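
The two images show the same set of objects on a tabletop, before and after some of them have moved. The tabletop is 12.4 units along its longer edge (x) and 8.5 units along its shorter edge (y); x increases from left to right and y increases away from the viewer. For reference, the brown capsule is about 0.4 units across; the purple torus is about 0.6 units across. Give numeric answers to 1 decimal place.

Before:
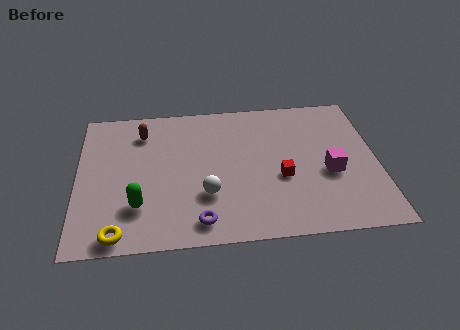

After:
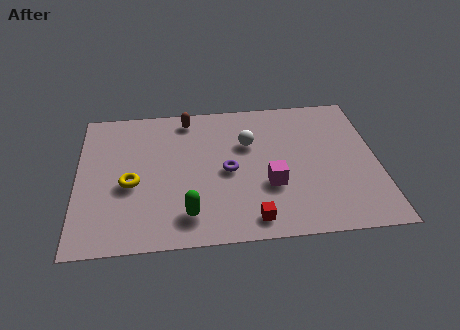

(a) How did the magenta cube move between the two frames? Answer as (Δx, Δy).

(-2.5, -0.5)

From the two frames, the magenta cube sits at roughly (10.4, 3.5) before and (7.9, 3.0) after.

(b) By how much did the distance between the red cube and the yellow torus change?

-1.7

The distance was about 7.2 in the first image and 5.5 in the second, so they moved 1.7 units closer together.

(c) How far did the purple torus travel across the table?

3.0

From (5.0, 1.2) to (6.2, 4.0), the purple torus covered √(1.2² + 2.8²) ≈ 3.0 units.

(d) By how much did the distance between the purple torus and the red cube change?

-1.0

The distance was about 4.0 in the first image and 3.0 in the second, so they moved 1.0 units closer together.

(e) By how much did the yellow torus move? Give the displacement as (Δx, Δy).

(0.5, 2.8)

From the two frames, the yellow torus sits at roughly (1.7, 0.8) before and (2.2, 3.6) after.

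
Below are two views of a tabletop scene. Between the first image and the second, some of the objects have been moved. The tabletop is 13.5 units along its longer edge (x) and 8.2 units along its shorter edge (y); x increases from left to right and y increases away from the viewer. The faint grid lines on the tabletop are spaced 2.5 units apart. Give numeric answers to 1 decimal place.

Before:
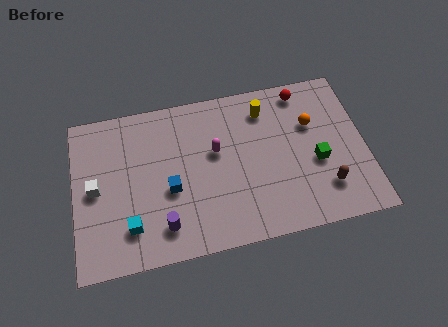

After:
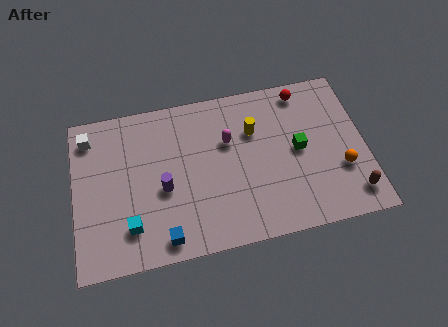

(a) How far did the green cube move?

1.1

The green cube was near (11.2, 3.4) before and (10.4, 4.2) after, so it travelled √(0.8² + 0.8²) ≈ 1.1 units.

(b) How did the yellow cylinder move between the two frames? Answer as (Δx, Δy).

(-0.6, -1.0)

The yellow cylinder started near (9.0, 6.6) and ended near (8.4, 5.6).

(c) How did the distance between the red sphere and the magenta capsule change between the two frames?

-0.7

The distance was about 4.8 in the first image and 4.1 in the second, so they moved 0.7 units closer together.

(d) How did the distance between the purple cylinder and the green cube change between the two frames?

-1.1

The distance was about 7.4 in the first image and 6.3 in the second, so they moved 1.1 units closer together.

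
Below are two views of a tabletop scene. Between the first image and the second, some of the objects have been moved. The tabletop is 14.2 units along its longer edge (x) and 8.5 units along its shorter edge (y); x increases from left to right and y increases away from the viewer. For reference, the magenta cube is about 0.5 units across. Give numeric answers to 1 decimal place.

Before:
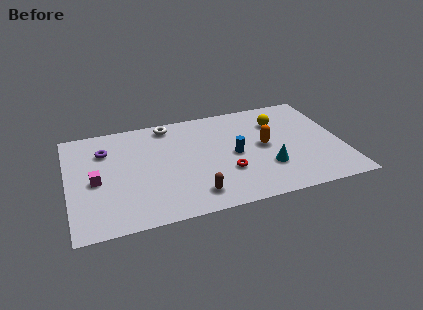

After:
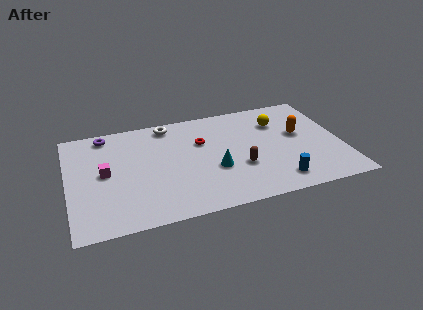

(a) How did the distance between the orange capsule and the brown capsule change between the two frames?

-1.1

The distance was about 4.9 in the first image and 3.8 in the second, so they moved 1.1 units closer together.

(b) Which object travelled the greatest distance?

the blue cylinder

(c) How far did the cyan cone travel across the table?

2.8

From (10.2, 2.6) to (7.5, 3.2), the cyan cone covered √(2.7² + 0.6²) ≈ 2.8 units.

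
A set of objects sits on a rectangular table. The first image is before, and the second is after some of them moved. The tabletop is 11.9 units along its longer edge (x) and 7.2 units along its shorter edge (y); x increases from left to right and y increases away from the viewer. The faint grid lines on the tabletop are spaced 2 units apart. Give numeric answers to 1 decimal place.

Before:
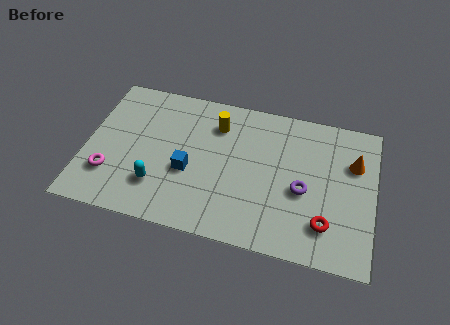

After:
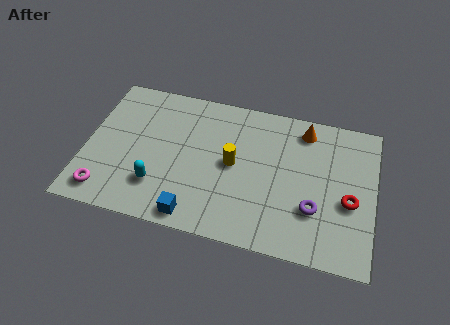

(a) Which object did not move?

the cyan capsule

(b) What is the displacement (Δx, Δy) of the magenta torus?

(-0.1, -0.9)

From the two frames, the magenta torus sits at roughly (1.1, 2.0) before and (1.0, 1.1) after.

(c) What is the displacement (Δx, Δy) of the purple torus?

(0.5, -0.8)

From the two frames, the purple torus sits at roughly (9.0, 3.1) before and (9.5, 2.3) after.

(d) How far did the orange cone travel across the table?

2.4

The orange cone moved from about (11.0, 4.9) to (8.9, 6.1), a distance of √(2.1² + 1.2²) ≈ 2.4.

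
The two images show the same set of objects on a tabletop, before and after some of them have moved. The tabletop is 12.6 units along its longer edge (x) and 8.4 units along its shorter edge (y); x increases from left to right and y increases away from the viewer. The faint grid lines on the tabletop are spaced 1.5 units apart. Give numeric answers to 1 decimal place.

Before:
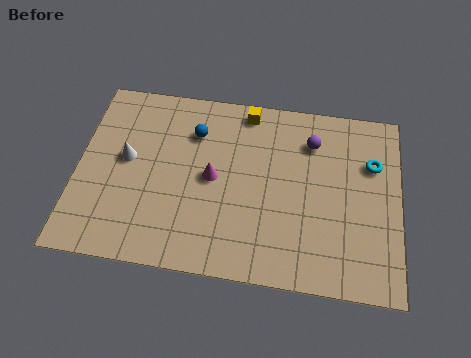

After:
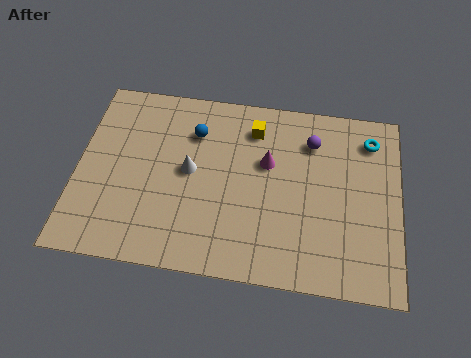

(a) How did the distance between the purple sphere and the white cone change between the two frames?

-2.3

The distance was about 7.4 in the first image and 5.1 in the second, so they moved 2.3 units closer together.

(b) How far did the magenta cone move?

2.3

From (5.3, 4.2) to (7.4, 5.2), the magenta cone covered √(2.1² + 1.0²) ≈ 2.3 units.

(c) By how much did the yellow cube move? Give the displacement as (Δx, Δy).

(0.3, -0.8)

From the two frames, the yellow cube sits at roughly (6.5, 7.5) before and (6.8, 6.7) after.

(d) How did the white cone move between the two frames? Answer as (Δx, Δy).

(2.5, -0.2)

The white cone was at about (1.9, 4.6) and moved to about (4.4, 4.4).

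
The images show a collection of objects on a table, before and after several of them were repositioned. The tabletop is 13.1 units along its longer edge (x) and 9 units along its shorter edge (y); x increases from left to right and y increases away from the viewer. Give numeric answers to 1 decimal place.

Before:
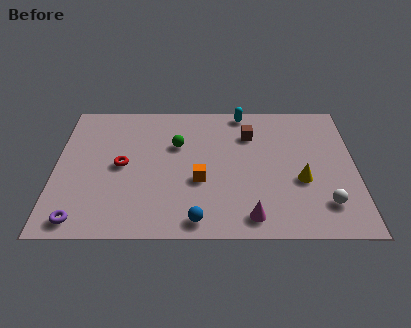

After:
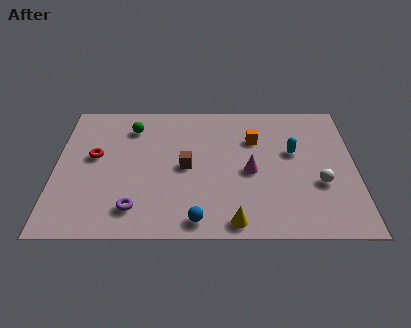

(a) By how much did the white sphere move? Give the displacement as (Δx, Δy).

(-0.2, 1.3)

The white sphere started near (11.7, 2.0) and ended near (11.5, 3.3).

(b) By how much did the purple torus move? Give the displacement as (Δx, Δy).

(2.3, 0.7)

From the two frames, the purple torus sits at roughly (1.2, 1.0) before and (3.5, 1.7) after.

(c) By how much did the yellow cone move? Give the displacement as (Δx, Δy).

(-2.9, -2.6)

The yellow cone was at about (10.7, 3.5) and moved to about (7.8, 0.9).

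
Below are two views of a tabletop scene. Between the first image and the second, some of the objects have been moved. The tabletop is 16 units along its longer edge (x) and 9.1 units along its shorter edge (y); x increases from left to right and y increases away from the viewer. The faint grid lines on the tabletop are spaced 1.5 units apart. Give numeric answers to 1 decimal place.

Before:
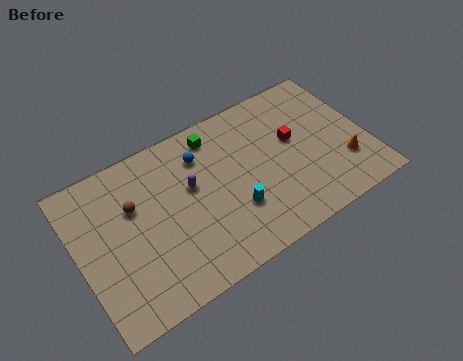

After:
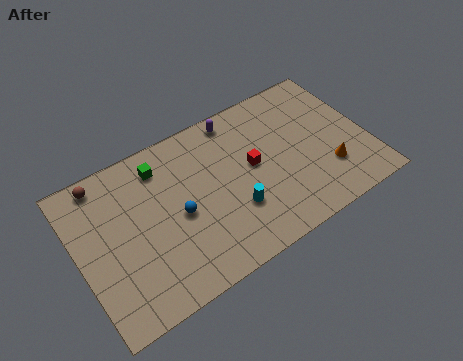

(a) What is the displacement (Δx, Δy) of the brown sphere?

(-1.4, 2.2)

From the two frames, the brown sphere sits at roughly (3.2, 5.9) before and (1.8, 8.1) after.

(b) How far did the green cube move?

3.1

The green cube moved from about (8.0, 7.7) to (4.9, 7.4), a distance of √(3.1² + 0.3²) ≈ 3.1.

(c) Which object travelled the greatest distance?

the purple capsule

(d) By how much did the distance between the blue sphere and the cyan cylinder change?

-1.0

Before: roughly 4.2 units apart; after: 3.2. That's 1.0 units closer together.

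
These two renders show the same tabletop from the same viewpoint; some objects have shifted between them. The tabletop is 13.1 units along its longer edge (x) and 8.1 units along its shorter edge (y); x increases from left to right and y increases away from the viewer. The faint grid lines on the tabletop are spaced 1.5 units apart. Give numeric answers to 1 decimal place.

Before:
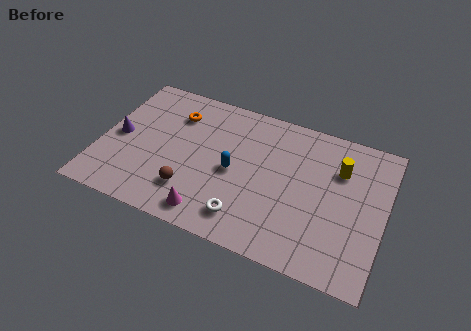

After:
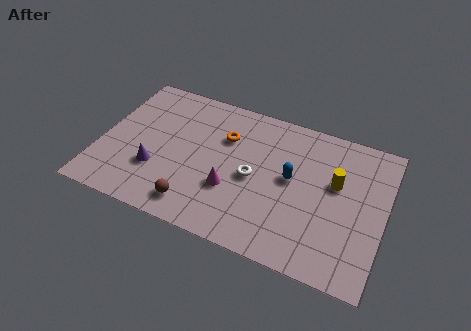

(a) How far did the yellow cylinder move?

0.8

The yellow cylinder moved from about (10.9, 5.7) to (10.8, 4.9), a distance of √(0.1² + 0.8²) ≈ 0.8.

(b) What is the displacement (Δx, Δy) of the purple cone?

(1.9, -1.3)

The purple cone started near (0.8, 3.9) and ended near (2.7, 2.6).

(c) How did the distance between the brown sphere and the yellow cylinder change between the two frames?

-0.4

They were about 7.5 units apart before and 7.1 after — 0.4 units closer together.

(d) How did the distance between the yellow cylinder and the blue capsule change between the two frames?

-3.0

They were about 5.1 units apart before and 2.1 after — 3.0 units closer together.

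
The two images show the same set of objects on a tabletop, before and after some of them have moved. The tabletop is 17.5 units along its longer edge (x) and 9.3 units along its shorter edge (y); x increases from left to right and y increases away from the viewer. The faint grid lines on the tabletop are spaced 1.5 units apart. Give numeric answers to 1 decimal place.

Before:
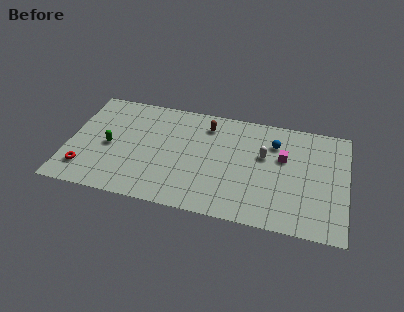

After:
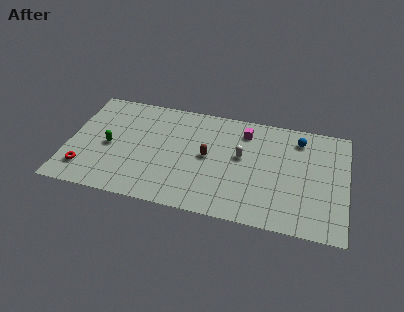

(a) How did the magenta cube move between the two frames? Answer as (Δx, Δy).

(-2.5, 1.7)

From the two frames, the magenta cube sits at roughly (13.5, 5.8) before and (11.0, 7.5) after.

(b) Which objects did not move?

the red torus and the green capsule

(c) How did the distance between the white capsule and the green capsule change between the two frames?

-1.4

They were about 9.8 units apart before and 8.4 after — 1.4 units closer together.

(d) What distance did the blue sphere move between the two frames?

1.7

The blue sphere moved from about (12.9, 6.9) to (14.4, 7.6), a distance of √(1.5² + 0.7²) ≈ 1.7.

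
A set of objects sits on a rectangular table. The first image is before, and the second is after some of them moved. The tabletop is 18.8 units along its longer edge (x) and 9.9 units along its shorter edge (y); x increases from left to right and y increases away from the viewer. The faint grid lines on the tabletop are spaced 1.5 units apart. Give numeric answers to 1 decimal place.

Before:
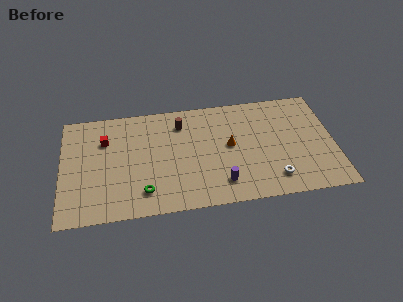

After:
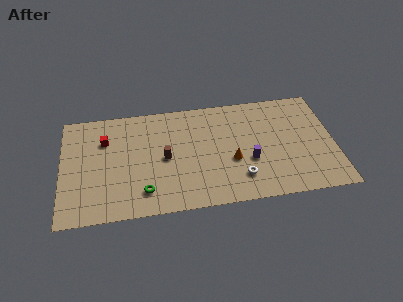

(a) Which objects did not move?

the green torus and the red cube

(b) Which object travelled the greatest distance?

the brown cylinder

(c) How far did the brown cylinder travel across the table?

3.2

The brown cylinder was near (8.3, 7.8) before and (7.1, 4.8) after, so it travelled √(1.2² + 3.0²) ≈ 3.2 units.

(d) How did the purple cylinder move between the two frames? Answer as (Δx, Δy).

(2.0, 1.7)

The purple cylinder started near (10.9, 2.0) and ended near (12.9, 3.7).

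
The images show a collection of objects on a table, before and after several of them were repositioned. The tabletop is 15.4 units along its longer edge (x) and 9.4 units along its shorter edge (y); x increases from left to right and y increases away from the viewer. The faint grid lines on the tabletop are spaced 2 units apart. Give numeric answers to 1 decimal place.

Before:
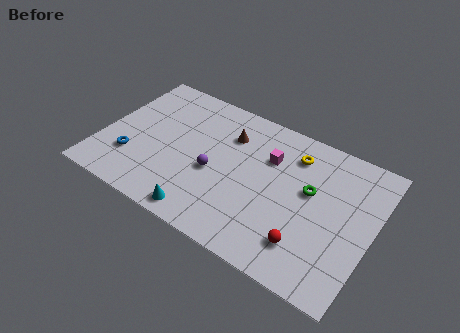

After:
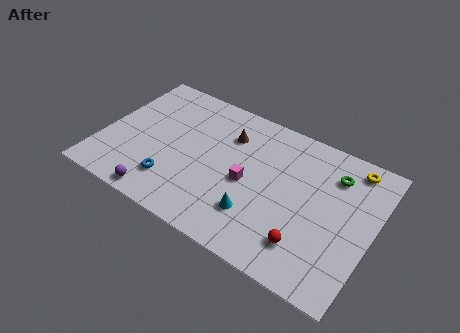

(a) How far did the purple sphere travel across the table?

4.0

From (6.5, 4.0) to (3.9, 0.9), the purple sphere covered √(2.6² + 3.1²) ≈ 4.0 units.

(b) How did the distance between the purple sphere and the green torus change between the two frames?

+5.5

Before: roughly 5.5 units apart; after: 11.0. That's 5.5 units further apart.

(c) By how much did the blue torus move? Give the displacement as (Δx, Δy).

(2.5, -0.5)

The blue torus was at about (1.9, 2.7) and moved to about (4.4, 2.2).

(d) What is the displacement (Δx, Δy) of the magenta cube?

(-0.9, -2.2)

The magenta cube started near (9.3, 6.5) and ended near (8.4, 4.3).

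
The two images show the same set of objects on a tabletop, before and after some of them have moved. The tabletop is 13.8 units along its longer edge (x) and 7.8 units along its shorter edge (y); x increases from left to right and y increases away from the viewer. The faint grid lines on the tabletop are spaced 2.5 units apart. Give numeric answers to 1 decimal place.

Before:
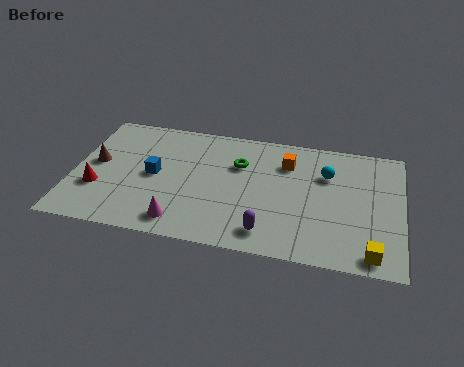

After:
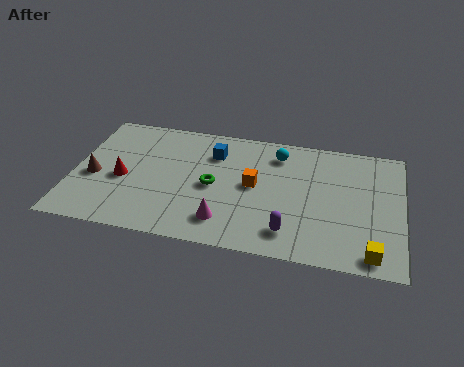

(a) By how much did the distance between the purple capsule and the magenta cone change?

-0.9

Before: roughly 3.6 units apart; after: 2.7. That's 0.9 units closer together.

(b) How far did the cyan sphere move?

2.3

From (10.6, 5.4) to (8.5, 6.3), the cyan sphere covered √(2.1² + 0.9²) ≈ 2.3 units.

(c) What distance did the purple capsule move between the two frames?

0.9

The purple capsule moved from about (8.3, 1.3) to (9.2, 1.5), a distance of √(0.9² + 0.2²) ≈ 0.9.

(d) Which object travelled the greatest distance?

the blue cube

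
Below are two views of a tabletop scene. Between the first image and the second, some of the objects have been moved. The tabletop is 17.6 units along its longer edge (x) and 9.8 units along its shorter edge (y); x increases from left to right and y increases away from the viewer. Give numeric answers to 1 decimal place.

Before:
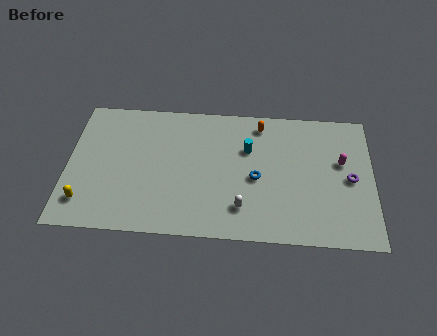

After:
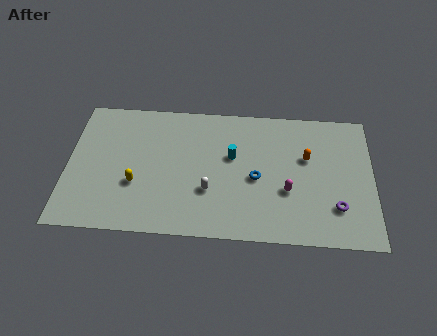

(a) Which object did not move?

the blue torus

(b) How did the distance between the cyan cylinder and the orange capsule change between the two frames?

+2.3

Before: roughly 2.0 units apart; after: 4.3. That's 2.3 units further apart.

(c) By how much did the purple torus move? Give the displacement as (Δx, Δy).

(-0.8, -2.1)

The purple torus started near (16.3, 4.7) and ended near (15.5, 2.6).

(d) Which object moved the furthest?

the magenta capsule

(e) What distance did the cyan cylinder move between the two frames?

1.1

The cyan cylinder moved from about (10.4, 6.5) to (9.5, 5.9), a distance of √(0.9² + 0.6²) ≈ 1.1.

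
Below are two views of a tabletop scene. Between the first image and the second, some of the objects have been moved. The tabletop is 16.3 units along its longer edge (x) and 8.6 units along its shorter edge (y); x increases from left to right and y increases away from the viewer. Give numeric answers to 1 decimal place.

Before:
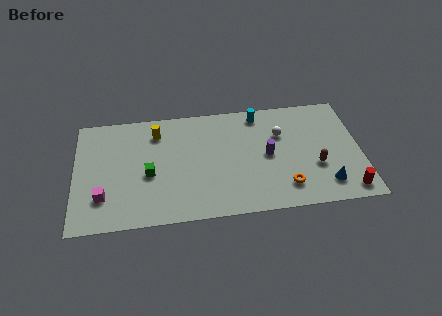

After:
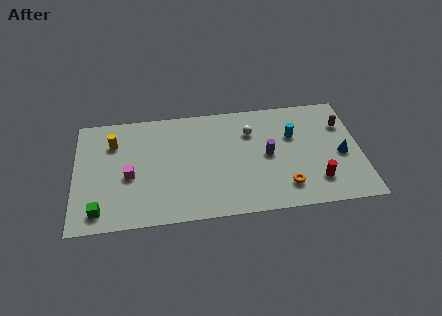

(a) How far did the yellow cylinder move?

2.5

The yellow cylinder was near (4.7, 6.8) before and (2.2, 6.3) after, so it travelled √(2.5² + 0.5²) ≈ 2.5 units.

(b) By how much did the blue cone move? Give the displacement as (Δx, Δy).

(1.0, 2.1)

The blue cone was at about (14.2, 1.7) and moved to about (15.2, 3.8).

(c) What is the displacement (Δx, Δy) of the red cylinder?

(-1.7, 0.9)

From the two frames, the red cylinder sits at roughly (15.4, 1.1) before and (13.7, 2.0) after.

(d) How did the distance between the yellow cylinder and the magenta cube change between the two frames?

-2.7

They were about 5.5 units apart before and 2.8 after — 2.7 units closer together.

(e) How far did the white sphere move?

1.7

The white sphere was near (11.8, 5.8) before and (10.1, 6.2) after, so it travelled √(1.7² + 0.4²) ≈ 1.7 units.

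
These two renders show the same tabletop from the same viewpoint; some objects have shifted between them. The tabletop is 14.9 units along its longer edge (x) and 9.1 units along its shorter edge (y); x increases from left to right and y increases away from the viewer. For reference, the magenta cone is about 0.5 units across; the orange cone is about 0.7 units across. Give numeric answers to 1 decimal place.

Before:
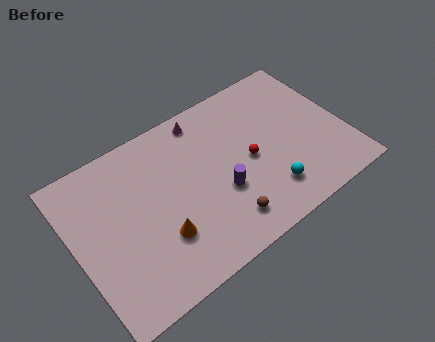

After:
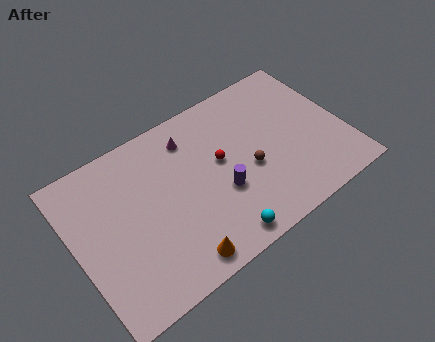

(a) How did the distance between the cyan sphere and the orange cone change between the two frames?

-3.7

The distance was about 6.0 in the first image and 2.3 in the second, so they moved 3.7 units closer together.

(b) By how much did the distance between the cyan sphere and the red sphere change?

+1.8

Before: roughly 2.4 units apart; after: 4.2. That's 1.8 units further apart.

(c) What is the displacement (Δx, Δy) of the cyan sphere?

(-3.0, -1.0)

The cyan sphere started near (10.2, 2.0) and ended near (7.2, 1.0).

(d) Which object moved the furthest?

the cyan sphere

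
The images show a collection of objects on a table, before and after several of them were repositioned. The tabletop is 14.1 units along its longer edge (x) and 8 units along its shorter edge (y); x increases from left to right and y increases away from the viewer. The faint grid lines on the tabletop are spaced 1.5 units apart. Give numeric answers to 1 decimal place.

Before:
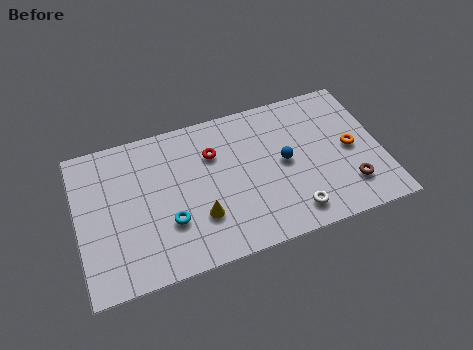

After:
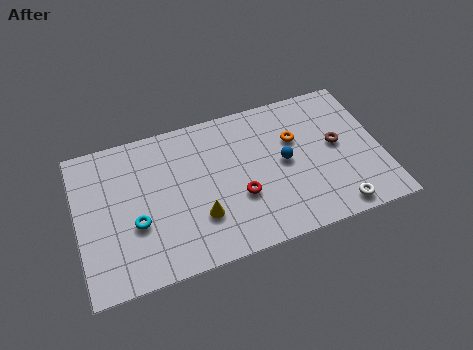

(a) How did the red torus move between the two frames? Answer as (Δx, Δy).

(1.0, -2.7)

The red torus was at about (6.4, 5.6) and moved to about (7.4, 2.9).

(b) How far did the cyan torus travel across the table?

1.6

The cyan torus was near (4.1, 2.6) before and (2.6, 3.0) after, so it travelled √(1.5² + 0.4²) ≈ 1.6 units.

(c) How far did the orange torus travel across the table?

2.8

The orange torus was near (12.7, 3.9) before and (10.2, 5.2) after, so it travelled √(2.5² + 1.3²) ≈ 2.8 units.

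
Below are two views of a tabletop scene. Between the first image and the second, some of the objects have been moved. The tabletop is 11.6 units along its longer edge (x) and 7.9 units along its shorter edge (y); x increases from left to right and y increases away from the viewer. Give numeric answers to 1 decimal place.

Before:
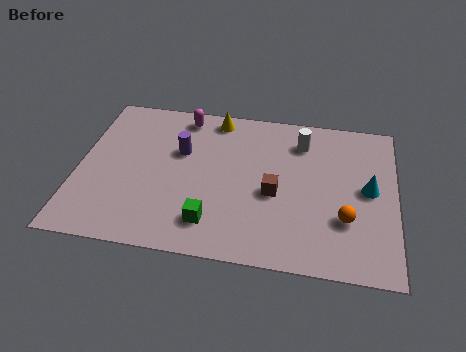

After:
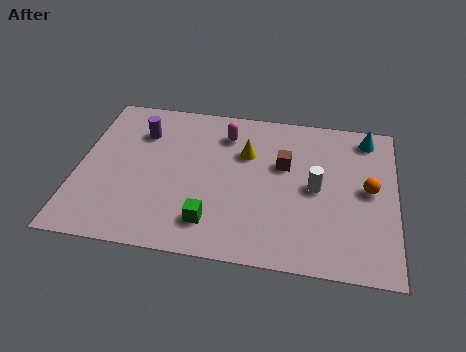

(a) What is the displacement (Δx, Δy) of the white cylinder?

(0.6, -2.3)

The white cylinder was at about (8.1, 6.2) and moved to about (8.7, 3.9).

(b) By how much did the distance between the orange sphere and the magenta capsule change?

-1.8

They were about 7.5 units apart before and 5.7 after — 1.8 units closer together.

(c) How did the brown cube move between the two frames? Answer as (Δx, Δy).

(0.3, 1.5)

The brown cube started near (7.2, 3.4) and ended near (7.5, 4.9).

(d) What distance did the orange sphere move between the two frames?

1.8

The orange sphere was near (9.8, 2.5) before and (10.6, 4.1) after, so it travelled √(0.8² + 1.6²) ≈ 1.8 units.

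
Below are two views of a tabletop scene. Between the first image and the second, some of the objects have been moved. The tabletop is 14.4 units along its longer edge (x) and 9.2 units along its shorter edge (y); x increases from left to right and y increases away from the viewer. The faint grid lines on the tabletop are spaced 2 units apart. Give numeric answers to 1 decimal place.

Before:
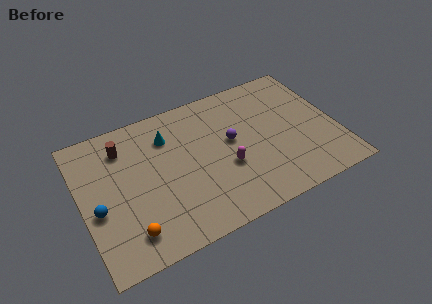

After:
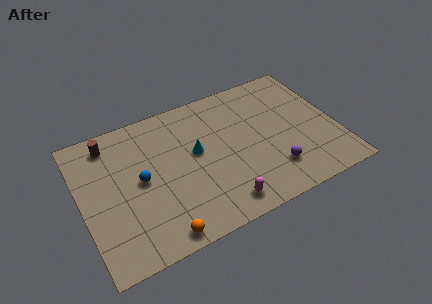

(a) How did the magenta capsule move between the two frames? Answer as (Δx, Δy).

(-0.6, -2.2)

From the two frames, the magenta capsule sits at roughly (8.0, 3.5) before and (7.4, 1.3) after.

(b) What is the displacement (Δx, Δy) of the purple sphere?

(2.0, -2.9)

The purple sphere was at about (8.5, 5.1) and moved to about (10.5, 2.2).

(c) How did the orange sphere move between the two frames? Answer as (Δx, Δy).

(1.6, -0.8)

The orange sphere was at about (2.3, 1.7) and moved to about (3.9, 0.9).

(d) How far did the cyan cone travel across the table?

2.2

From (5.1, 6.9) to (6.5, 5.2), the cyan cone covered √(1.4² + 1.7²) ≈ 2.2 units.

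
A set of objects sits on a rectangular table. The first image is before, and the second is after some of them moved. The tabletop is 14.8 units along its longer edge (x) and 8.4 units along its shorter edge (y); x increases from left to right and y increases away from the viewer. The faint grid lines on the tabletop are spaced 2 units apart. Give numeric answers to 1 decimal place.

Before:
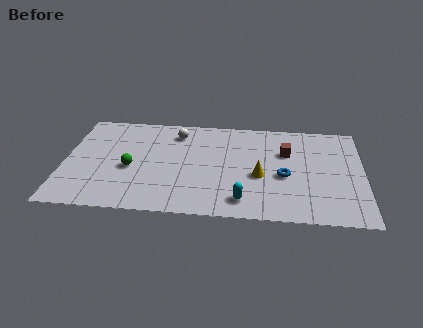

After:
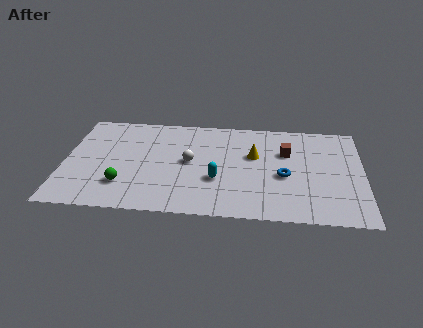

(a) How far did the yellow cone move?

1.7

The yellow cone was near (9.7, 3.5) before and (9.4, 5.2) after, so it travelled √(0.3² + 1.7²) ≈ 1.7 units.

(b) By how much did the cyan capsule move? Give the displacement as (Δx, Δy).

(-1.3, 1.6)

The cyan capsule was at about (8.9, 1.4) and moved to about (7.6, 3.0).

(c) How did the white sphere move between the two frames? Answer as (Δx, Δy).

(0.7, -2.4)

The white sphere started near (5.5, 6.8) and ended near (6.2, 4.4).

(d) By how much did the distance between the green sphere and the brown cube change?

+0.7

Before: roughly 8.0 units apart; after: 8.7. That's 0.7 units further apart.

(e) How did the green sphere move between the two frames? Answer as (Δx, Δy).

(-0.3, -1.4)

From the two frames, the green sphere sits at roughly (3.3, 3.6) before and (3.0, 2.2) after.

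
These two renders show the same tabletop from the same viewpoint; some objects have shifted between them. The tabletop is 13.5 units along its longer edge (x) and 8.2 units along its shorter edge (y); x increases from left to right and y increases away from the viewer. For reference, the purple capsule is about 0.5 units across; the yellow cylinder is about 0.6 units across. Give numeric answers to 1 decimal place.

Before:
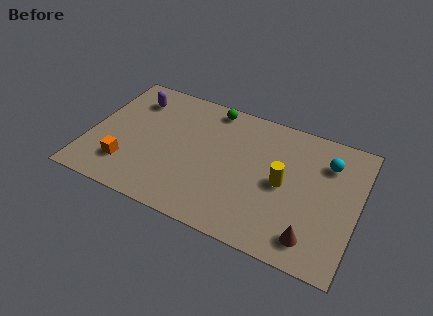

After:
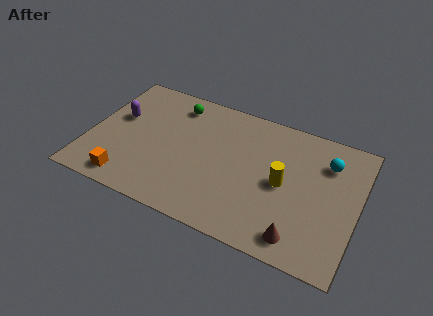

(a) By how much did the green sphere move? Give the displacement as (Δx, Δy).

(-1.8, -0.5)

The green sphere was at about (5.8, 7.3) and moved to about (4.0, 6.8).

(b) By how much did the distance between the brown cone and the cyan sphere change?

+0.3

They were about 4.7 units apart before and 5.0 after — 0.3 units further apart.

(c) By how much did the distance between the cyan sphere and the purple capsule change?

+0.7

They were about 9.9 units apart before and 10.6 after — 0.7 units further apart.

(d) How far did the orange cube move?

0.9

The orange cube was near (2.1, 2.0) before and (2.3, 1.1) after, so it travelled √(0.2² + 0.9²) ≈ 0.9 units.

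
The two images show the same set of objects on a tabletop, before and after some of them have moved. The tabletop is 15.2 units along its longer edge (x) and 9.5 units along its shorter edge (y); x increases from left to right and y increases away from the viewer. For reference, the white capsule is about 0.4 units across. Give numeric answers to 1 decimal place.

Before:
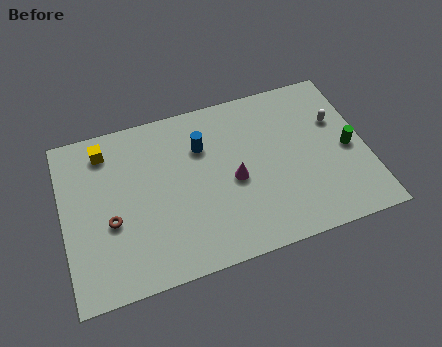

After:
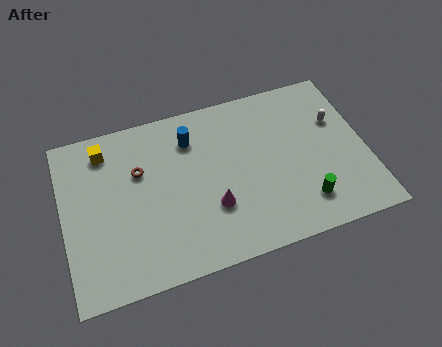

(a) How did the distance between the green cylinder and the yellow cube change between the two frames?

-1.3

The distance was about 12.5 in the first image and 11.2 in the second, so they moved 1.3 units closer together.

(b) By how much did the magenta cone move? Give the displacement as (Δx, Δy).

(-1.2, -1.2)

From the two frames, the magenta cone sits at roughly (8.5, 4.3) before and (7.3, 3.1) after.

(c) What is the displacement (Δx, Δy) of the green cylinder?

(-2.5, -2.4)

The green cylinder started near (14.3, 4.4) and ended near (11.8, 2.0).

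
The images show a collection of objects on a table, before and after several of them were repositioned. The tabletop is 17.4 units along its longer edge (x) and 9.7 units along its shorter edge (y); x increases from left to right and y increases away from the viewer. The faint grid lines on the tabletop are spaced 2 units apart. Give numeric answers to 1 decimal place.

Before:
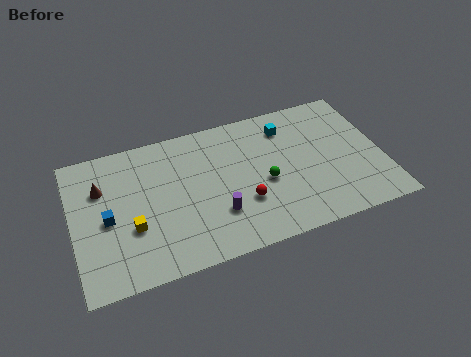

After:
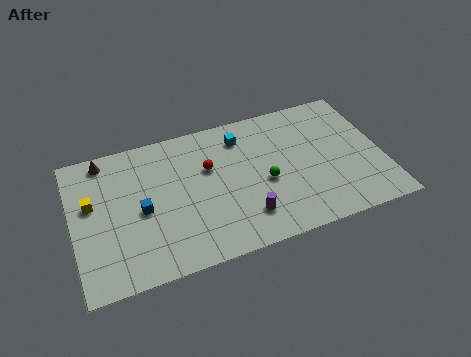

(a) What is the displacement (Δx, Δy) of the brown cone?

(0.3, 1.9)

The brown cone started near (1.7, 6.7) and ended near (2.0, 8.6).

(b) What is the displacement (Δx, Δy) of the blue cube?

(1.9, 0.0)

The blue cube started near (1.9, 4.5) and ended near (3.8, 4.5).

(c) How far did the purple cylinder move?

1.7

The purple cylinder was near (7.9, 2.9) before and (9.4, 2.2) after, so it travelled √(1.5² + 0.7²) ≈ 1.7 units.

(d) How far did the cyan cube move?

2.6

The cyan cube was near (12.3, 7.7) before and (9.7, 7.8) after, so it travelled √(2.6² + 0.1²) ≈ 2.6 units.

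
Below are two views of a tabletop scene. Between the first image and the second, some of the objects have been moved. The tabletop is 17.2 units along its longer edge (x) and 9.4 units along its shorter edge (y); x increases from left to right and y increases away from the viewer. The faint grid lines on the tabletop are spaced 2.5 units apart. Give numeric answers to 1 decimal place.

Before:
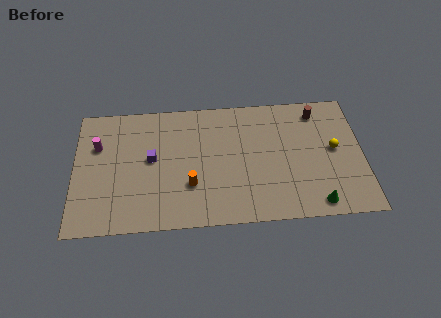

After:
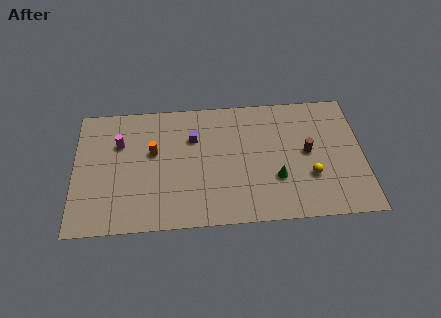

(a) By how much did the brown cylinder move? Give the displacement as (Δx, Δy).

(-0.7, -3.0)

The brown cylinder started near (14.6, 7.9) and ended near (13.9, 4.9).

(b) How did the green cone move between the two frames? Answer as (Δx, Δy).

(-2.3, 2.0)

The green cone was at about (14.3, 1.1) and moved to about (12.0, 3.1).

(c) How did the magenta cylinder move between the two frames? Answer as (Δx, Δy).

(1.3, 0.1)

From the two frames, the magenta cylinder sits at roughly (1.4, 6.3) before and (2.7, 6.4) after.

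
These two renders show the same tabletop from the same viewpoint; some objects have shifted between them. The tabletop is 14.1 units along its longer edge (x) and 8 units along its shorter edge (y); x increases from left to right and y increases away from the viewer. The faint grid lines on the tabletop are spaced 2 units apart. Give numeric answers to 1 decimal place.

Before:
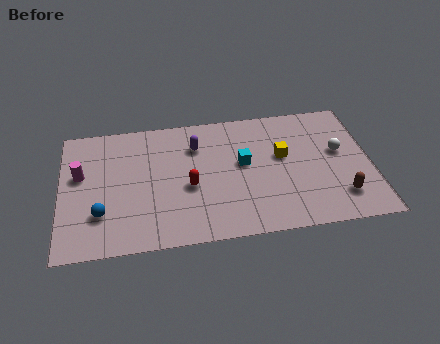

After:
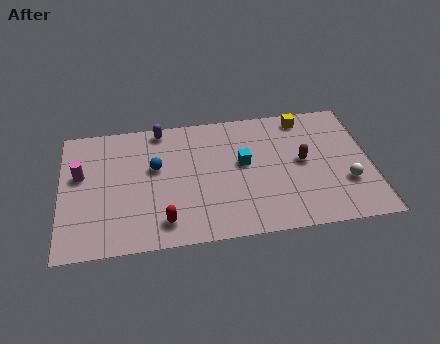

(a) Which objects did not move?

the cyan cube and the magenta cylinder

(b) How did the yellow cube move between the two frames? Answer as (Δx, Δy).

(1.1, 2.3)

The yellow cube was at about (10.1, 4.7) and moved to about (11.2, 7.0).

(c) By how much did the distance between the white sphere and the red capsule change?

+1.4

The distance was about 7.0 in the first image and 8.4 in the second, so they moved 1.4 units further apart.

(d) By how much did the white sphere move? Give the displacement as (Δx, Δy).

(0.2, -2.0)

The white sphere started near (12.7, 4.6) and ended near (12.9, 2.6).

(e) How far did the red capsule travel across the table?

2.3

The red capsule was near (5.8, 3.4) before and (4.6, 1.4) after, so it travelled √(1.2² + 2.0²) ≈ 2.3 units.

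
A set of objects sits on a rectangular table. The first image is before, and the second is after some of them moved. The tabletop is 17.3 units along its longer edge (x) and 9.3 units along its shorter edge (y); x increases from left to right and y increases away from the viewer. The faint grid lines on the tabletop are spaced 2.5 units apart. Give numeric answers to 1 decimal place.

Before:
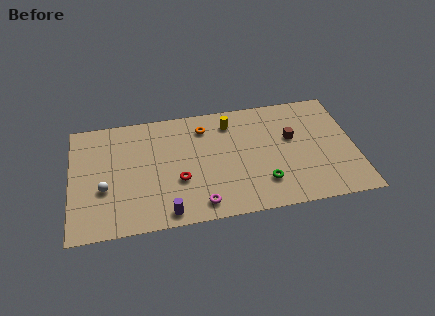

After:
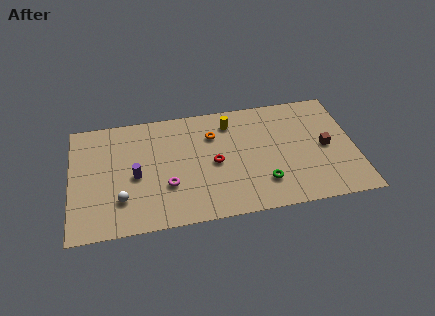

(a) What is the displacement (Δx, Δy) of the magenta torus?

(-1.9, 1.8)

The magenta torus started near (7.7, 1.3) and ended near (5.8, 3.1).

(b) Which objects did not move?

the green torus and the yellow cylinder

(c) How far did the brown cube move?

2.3

From (13.5, 5.6) to (15.5, 4.5), the brown cube covered √(2.0² + 1.1²) ≈ 2.3 units.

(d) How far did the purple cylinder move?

3.7

The purple cylinder moved from about (5.7, 1.0) to (3.9, 4.2), a distance of √(1.8² + 3.2²) ≈ 3.7.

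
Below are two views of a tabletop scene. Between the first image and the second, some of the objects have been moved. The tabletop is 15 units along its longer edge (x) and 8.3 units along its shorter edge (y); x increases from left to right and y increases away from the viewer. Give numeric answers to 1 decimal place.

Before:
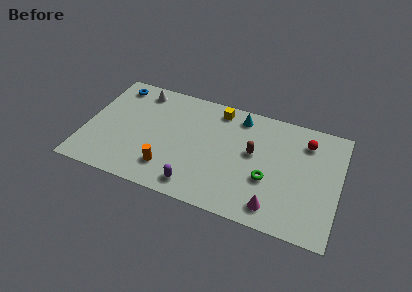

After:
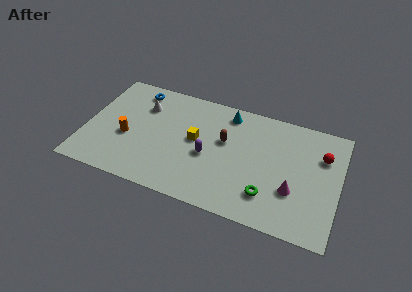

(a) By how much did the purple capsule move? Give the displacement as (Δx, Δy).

(0.5, 2.4)

The purple capsule was at about (6.8, 1.2) and moved to about (7.3, 3.6).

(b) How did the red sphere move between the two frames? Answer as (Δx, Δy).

(1.0, -0.7)

The red sphere started near (12.9, 6.5) and ended near (13.9, 5.8).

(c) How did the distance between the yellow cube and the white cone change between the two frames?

-1.1

Before: roughly 4.7 units apart; after: 3.6. That's 1.1 units closer together.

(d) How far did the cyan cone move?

0.7

The cyan cone moved from about (8.9, 7.1) to (8.2, 7.1), a distance of √(0.7² + 0.0²) ≈ 0.7.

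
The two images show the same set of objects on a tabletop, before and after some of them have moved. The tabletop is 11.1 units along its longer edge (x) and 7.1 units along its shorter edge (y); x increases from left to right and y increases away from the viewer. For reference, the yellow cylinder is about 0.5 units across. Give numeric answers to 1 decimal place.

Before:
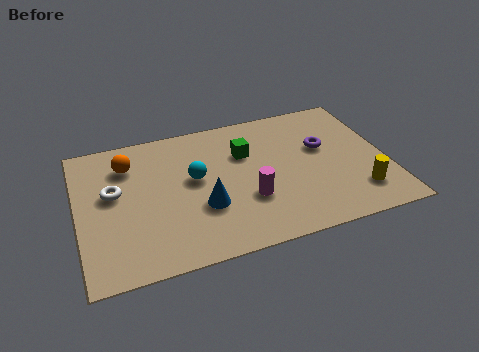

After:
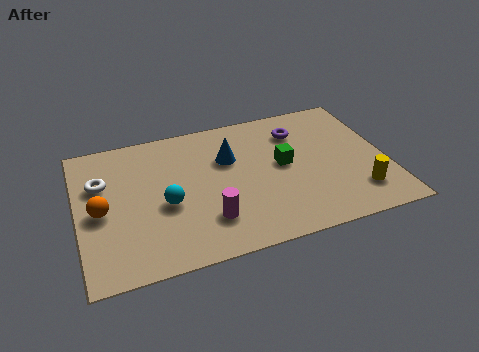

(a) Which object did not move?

the yellow cylinder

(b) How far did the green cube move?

1.6

The green cube moved from about (6.1, 4.8) to (7.4, 3.8), a distance of √(1.3² + 1.0²) ≈ 1.6.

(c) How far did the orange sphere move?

2.4

The orange sphere was near (1.9, 5.4) before and (0.8, 3.3) after, so it travelled √(1.1² + 2.1²) ≈ 2.4 units.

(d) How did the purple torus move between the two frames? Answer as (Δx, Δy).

(-0.8, 1.1)

The purple torus was at about (8.9, 4.3) and moved to about (8.1, 5.4).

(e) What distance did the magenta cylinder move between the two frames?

1.6

From (6.0, 2.4) to (4.5, 1.8), the magenta cylinder covered √(1.5² + 0.6²) ≈ 1.6 units.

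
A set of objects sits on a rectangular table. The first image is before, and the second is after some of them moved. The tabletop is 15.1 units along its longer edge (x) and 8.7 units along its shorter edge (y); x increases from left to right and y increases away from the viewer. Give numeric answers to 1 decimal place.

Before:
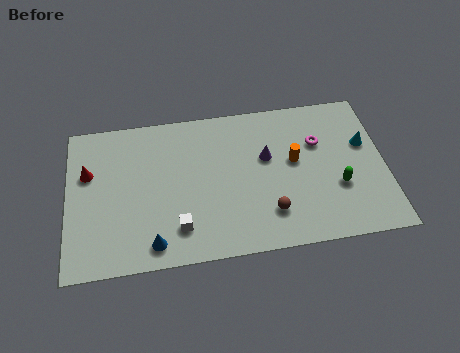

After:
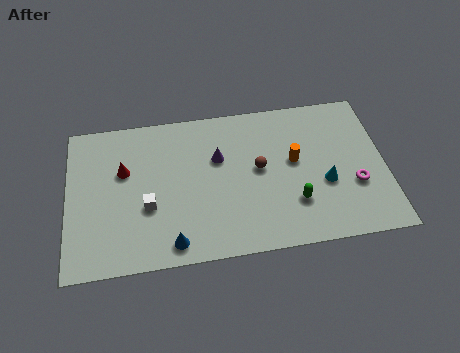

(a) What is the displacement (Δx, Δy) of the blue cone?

(0.9, -0.1)

From the two frames, the blue cone sits at roughly (4.0, 1.2) before and (4.9, 1.1) after.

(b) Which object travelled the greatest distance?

the magenta torus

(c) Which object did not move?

the orange cylinder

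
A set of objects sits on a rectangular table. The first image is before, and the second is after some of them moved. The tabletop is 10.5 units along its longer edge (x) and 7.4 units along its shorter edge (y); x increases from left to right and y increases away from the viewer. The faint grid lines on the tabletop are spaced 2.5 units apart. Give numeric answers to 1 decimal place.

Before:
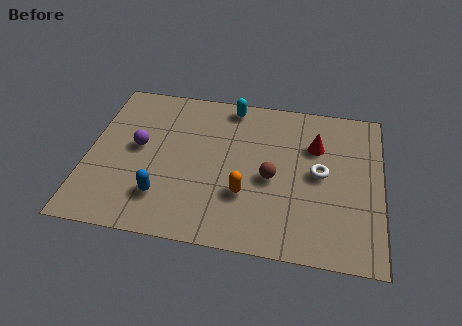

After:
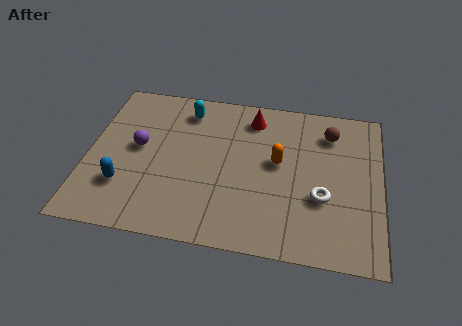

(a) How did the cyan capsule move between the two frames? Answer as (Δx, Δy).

(-1.6, -0.5)

From the two frames, the cyan capsule sits at roughly (5.0, 6.6) before and (3.4, 6.1) after.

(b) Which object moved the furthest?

the brown sphere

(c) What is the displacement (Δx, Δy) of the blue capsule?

(-1.4, 0.3)

The blue capsule started near (2.8, 1.8) and ended near (1.4, 2.1).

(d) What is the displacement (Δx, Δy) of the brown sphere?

(2.0, 2.5)

The brown sphere started near (6.6, 3.3) and ended near (8.6, 5.8).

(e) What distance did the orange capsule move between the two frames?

2.0

From (5.7, 2.4) to (6.8, 4.1), the orange capsule covered √(1.1² + 1.7²) ≈ 2.0 units.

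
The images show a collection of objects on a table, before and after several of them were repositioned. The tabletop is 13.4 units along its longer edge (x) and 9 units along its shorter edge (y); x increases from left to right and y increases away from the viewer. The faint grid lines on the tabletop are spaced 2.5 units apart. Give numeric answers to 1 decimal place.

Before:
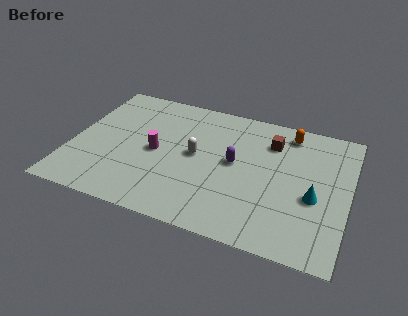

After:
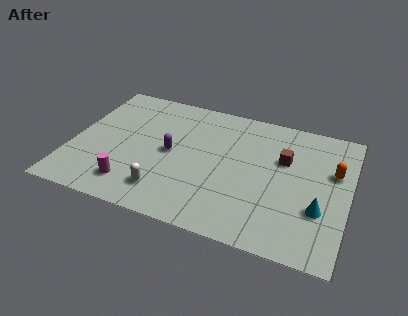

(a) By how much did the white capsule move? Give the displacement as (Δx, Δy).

(-1.2, -2.9)

The white capsule was at about (6.0, 4.7) and moved to about (4.8, 1.8).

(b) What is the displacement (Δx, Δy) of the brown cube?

(0.7, -1.0)

The brown cube was at about (9.5, 6.8) and moved to about (10.2, 5.8).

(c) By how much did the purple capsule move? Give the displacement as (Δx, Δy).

(-3.1, -0.3)

The purple capsule started near (7.9, 4.8) and ended near (4.8, 4.5).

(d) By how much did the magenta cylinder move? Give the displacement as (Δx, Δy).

(-0.9, -2.6)

The magenta cylinder started near (4.1, 4.3) and ended near (3.2, 1.7).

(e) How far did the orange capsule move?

3.0

From (10.3, 7.7) to (12.6, 5.7), the orange capsule covered √(2.3² + 2.0²) ≈ 3.0 units.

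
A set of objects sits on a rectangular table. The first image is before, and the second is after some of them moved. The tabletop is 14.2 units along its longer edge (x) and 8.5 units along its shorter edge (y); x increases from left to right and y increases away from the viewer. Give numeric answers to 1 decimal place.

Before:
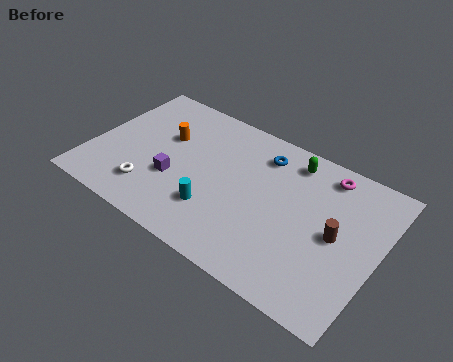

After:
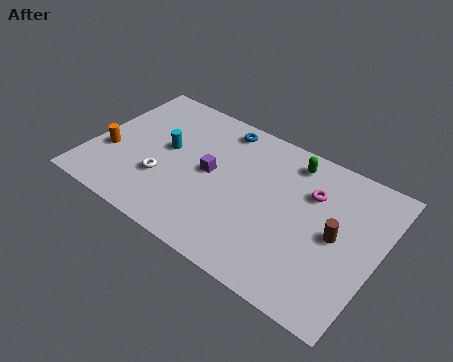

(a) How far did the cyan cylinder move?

3.7

The cyan cylinder was near (6.5, 2.4) before and (3.6, 4.7) after, so it travelled √(2.9² + 2.3²) ≈ 3.7 units.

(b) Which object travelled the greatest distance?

the cyan cylinder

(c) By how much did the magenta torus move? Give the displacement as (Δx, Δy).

(-0.5, -1.4)

The magenta torus was at about (11.2, 7.3) and moved to about (10.7, 5.9).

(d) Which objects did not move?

the brown cylinder and the green capsule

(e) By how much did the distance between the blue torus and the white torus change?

-1.8

The distance was about 6.9 in the first image and 5.1 in the second, so they moved 1.8 units closer together.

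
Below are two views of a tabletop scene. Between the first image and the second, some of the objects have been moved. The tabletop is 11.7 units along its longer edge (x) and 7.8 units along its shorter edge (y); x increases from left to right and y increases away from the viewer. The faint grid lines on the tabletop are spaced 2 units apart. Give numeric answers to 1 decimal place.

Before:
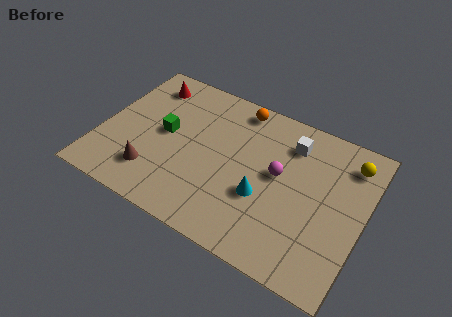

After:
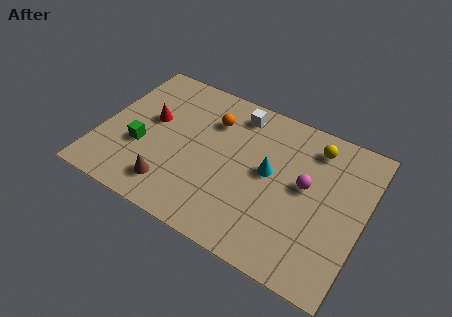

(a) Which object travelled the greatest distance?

the white cube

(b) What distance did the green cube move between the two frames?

1.5

The green cube moved from about (2.8, 4.1) to (1.9, 2.9), a distance of √(0.9² + 1.2²) ≈ 1.5.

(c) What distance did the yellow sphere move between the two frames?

1.6

The yellow sphere moved from about (10.8, 6.3) to (9.2, 6.4), a distance of √(1.6² + 0.1²) ≈ 1.6.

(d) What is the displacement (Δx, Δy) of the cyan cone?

(0.1, 1.3)

The cyan cone started near (7.4, 2.9) and ended near (7.5, 4.2).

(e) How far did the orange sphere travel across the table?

1.6

From (5.7, 6.9) to (4.7, 5.7), the orange sphere covered √(1.0² + 1.2²) ≈ 1.6 units.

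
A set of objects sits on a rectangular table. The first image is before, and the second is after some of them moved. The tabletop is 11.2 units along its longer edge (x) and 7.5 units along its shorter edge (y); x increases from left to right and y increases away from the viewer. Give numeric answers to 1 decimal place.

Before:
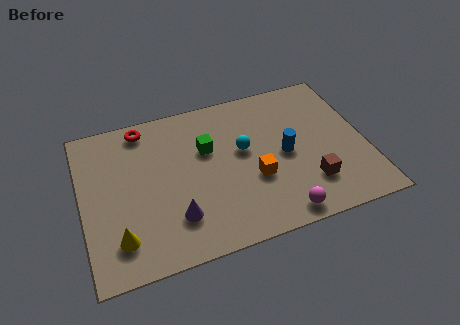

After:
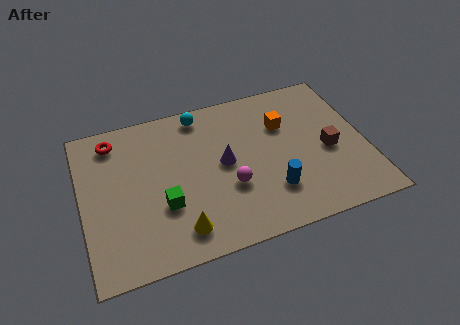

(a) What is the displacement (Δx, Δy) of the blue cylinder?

(-0.7, -1.6)

The blue cylinder started near (8.0, 3.6) and ended near (7.3, 2.0).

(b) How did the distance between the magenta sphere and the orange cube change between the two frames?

+1.2

Before: roughly 2.2 units apart; after: 3.4. That's 1.2 units further apart.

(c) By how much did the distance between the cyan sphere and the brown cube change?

+2.4

Before: roughly 3.4 units apart; after: 5.8. That's 2.4 units further apart.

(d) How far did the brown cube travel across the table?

1.7

The brown cube was near (8.8, 1.9) before and (9.7, 3.3) after, so it travelled √(0.9² + 1.4²) ≈ 1.7 units.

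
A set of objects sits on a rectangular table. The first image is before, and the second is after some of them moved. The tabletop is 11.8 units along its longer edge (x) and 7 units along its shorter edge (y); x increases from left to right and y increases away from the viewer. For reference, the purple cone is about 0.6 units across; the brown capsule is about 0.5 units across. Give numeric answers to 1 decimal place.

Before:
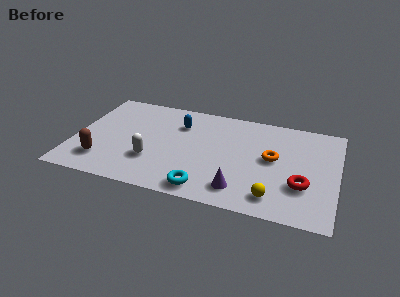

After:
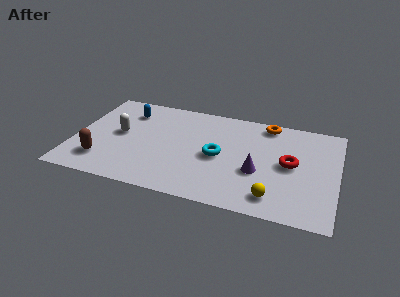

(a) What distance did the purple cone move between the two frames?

1.6

From (7.6, 1.3) to (8.3, 2.7), the purple cone covered √(0.7² + 1.4²) ≈ 1.6 units.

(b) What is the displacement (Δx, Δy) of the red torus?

(-0.6, 1.3)

The red torus started near (10.3, 2.3) and ended near (9.7, 3.6).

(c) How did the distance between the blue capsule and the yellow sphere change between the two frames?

+2.1

The distance was about 6.0 in the first image and 8.1 in the second, so they moved 2.1 units further apart.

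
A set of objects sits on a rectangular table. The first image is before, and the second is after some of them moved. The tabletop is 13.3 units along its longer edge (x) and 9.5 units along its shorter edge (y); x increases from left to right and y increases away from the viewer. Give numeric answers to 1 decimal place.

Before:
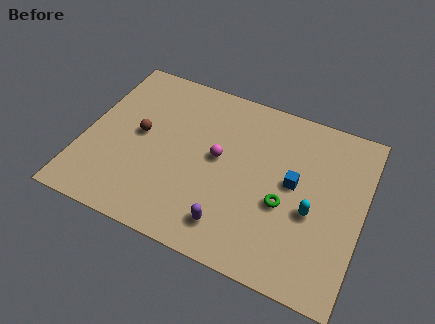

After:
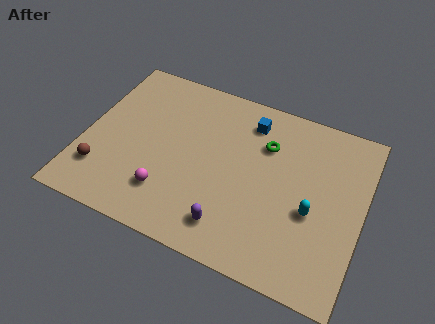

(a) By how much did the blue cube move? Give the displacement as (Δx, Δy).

(-2.4, 2.6)

The blue cube started near (10.0, 5.1) and ended near (7.6, 7.7).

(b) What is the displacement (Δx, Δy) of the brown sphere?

(-1.5, -2.7)

The brown sphere started near (2.6, 5.0) and ended near (1.1, 2.3).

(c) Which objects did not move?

the cyan capsule and the purple capsule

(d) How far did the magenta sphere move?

3.5

The magenta sphere moved from about (6.4, 5.1) to (4.3, 2.3), a distance of √(2.1² + 2.8²) ≈ 3.5.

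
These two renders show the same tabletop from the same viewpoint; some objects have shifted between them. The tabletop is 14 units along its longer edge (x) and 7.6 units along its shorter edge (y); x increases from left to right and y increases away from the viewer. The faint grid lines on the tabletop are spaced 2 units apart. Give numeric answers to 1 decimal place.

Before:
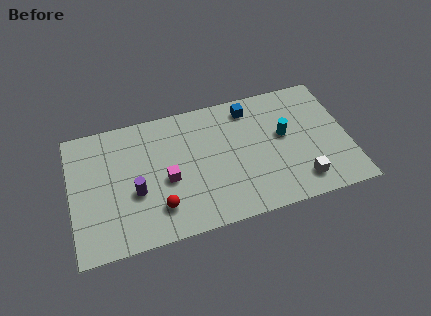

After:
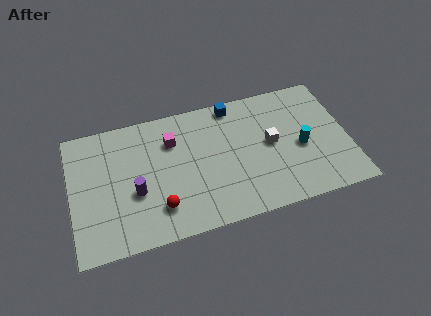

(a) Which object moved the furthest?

the white cube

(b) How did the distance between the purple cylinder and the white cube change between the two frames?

-1.4

They were about 8.4 units apart before and 7.0 after — 1.4 units closer together.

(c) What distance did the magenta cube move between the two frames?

2.2

The magenta cube was near (4.8, 3.3) before and (5.2, 5.5) after, so it travelled √(0.4² + 2.2²) ≈ 2.2 units.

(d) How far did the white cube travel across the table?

2.9

The white cube moved from about (11.4, 1.4) to (10.1, 4.0), a distance of √(1.3² + 2.6²) ≈ 2.9.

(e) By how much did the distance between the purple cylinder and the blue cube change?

-0.5

They were about 6.9 units apart before and 6.4 after — 0.5 units closer together.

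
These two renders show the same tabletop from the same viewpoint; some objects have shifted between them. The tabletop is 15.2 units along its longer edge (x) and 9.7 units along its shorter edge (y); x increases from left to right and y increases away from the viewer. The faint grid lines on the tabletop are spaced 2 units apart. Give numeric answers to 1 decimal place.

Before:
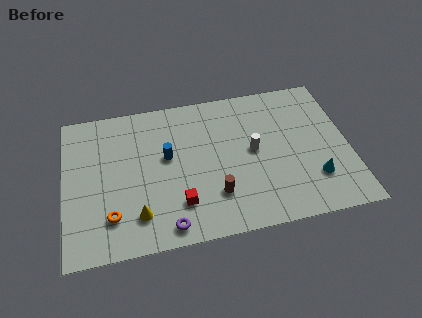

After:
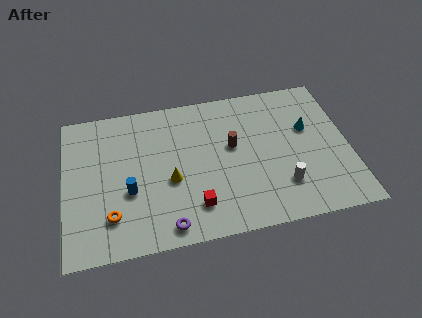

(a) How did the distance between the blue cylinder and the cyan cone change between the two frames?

+1.7

Before: roughly 8.3 units apart; after: 10.0. That's 1.7 units further apart.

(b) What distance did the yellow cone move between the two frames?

2.6

The yellow cone moved from about (3.8, 2.1) to (5.6, 4.0), a distance of √(1.8² + 1.9²) ≈ 2.6.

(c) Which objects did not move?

the orange torus and the purple torus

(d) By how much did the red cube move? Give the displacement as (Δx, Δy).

(0.8, -0.3)

From the two frames, the red cube sits at roughly (6.0, 2.4) before and (6.8, 2.1) after.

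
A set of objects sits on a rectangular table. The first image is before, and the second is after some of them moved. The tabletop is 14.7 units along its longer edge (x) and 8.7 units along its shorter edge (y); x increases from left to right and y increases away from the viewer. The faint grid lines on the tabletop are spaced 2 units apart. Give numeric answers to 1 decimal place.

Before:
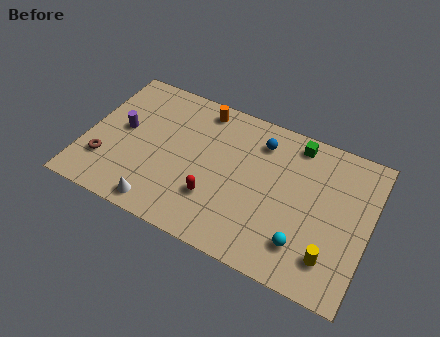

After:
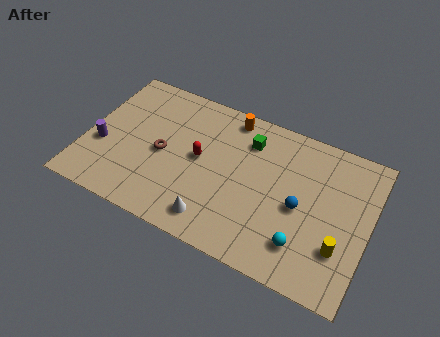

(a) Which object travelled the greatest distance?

the blue sphere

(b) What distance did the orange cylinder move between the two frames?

1.5

The orange cylinder was near (5.6, 7.6) before and (7.1, 7.7) after, so it travelled √(1.5² + 0.1²) ≈ 1.5 units.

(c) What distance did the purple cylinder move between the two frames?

1.7

The purple cylinder moved from about (1.8, 4.7) to (0.9, 3.3), a distance of √(0.9² + 1.4²) ≈ 1.7.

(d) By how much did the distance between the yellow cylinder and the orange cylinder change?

-1.2

The distance was about 9.3 in the first image and 8.1 in the second, so they moved 1.2 units closer together.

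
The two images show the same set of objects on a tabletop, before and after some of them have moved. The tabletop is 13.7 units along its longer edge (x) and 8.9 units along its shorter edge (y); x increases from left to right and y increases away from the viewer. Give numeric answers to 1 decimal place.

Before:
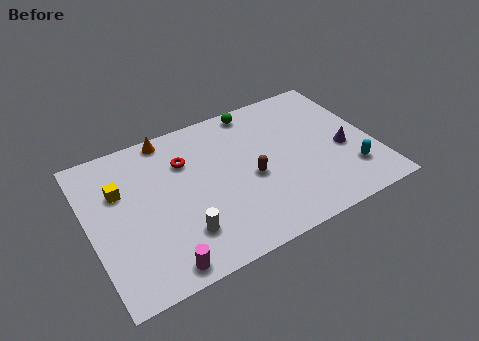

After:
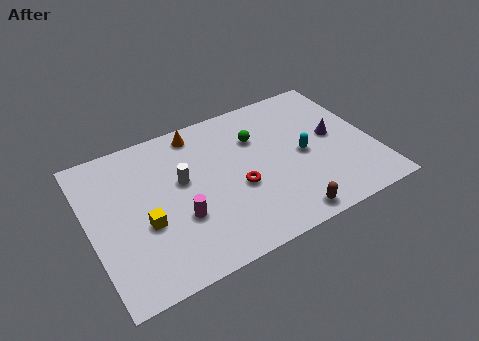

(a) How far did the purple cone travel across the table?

1.0

From (12.2, 3.7) to (11.9, 4.7), the purple cone covered √(0.3² + 1.0²) ≈ 1.0 units.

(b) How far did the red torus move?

3.5

The red torus was near (4.8, 6.3) before and (7.0, 3.6) after, so it travelled √(2.2² + 2.7²) ≈ 3.5 units.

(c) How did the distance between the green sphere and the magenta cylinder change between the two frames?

-3.8

The distance was about 9.0 in the first image and 5.2 in the second, so they moved 3.8 units closer together.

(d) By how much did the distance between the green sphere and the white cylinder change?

-3.4

They were about 7.3 units apart before and 3.9 after — 3.4 units closer together.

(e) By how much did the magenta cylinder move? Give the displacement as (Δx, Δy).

(1.2, 2.2)

The magenta cylinder started near (2.9, 0.9) and ended near (4.1, 3.1).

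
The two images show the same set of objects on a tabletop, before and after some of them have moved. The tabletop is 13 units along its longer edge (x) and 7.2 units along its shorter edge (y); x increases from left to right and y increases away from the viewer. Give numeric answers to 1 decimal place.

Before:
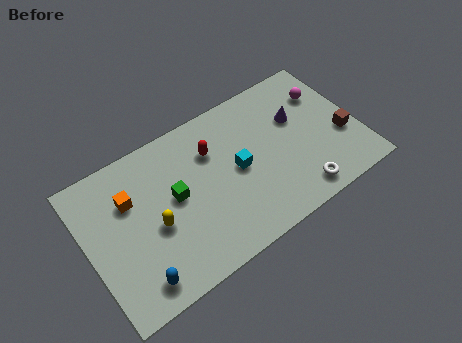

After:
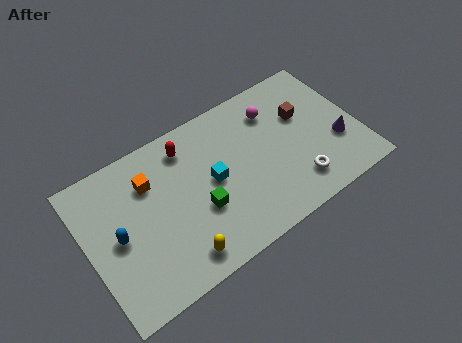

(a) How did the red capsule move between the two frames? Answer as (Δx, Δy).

(-1.1, 0.8)

The red capsule started near (6.2, 5.1) and ended near (5.1, 5.9).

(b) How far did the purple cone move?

2.6

From (10.3, 4.6) to (11.9, 2.5), the purple cone covered √(1.6² + 2.1²) ≈ 2.6 units.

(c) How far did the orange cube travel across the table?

1.0

From (2.2, 4.9) to (3.2, 5.2), the orange cube covered √(1.0² + 0.3²) ≈ 1.0 units.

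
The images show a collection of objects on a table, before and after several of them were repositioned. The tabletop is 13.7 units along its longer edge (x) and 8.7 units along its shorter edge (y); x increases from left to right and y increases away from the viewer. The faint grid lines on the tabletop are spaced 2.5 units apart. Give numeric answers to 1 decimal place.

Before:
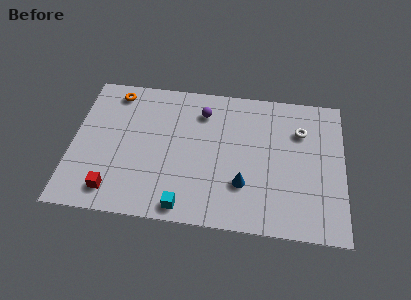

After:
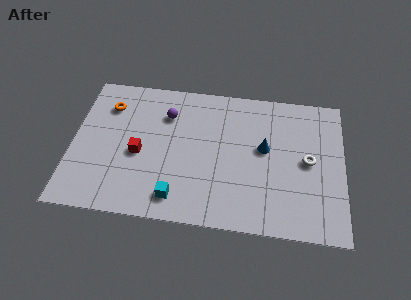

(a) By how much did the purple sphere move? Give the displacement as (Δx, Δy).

(-1.8, -0.4)

The purple sphere was at about (6.5, 6.8) and moved to about (4.7, 6.4).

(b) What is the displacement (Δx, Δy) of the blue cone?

(1.0, 2.3)

From the two frames, the blue cone sits at roughly (8.7, 2.6) before and (9.7, 4.9) after.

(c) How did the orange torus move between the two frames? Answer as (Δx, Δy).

(-0.3, -0.9)

The orange torus started near (2.0, 7.5) and ended near (1.7, 6.6).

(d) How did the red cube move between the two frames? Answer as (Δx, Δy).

(1.2, 2.4)

The red cube was at about (2.2, 1.4) and moved to about (3.4, 3.8).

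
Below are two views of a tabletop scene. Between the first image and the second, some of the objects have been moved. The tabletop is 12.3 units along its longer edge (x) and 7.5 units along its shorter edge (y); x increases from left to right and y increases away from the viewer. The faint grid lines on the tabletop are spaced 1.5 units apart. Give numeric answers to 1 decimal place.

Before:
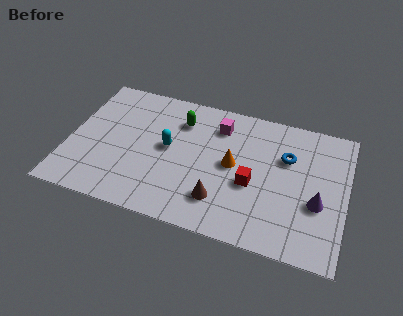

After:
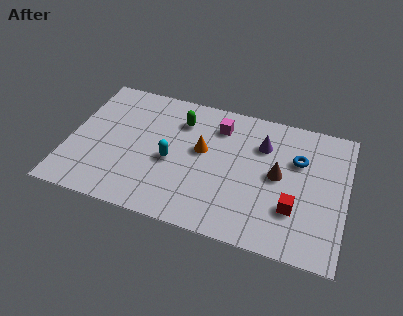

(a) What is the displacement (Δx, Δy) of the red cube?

(1.9, -0.8)

From the two frames, the red cube sits at roughly (8.2, 3.1) before and (10.1, 2.3) after.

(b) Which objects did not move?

the magenta cube and the green capsule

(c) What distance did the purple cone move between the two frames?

3.6

The purple cone moved from about (11.1, 2.9) to (8.5, 5.4), a distance of √(2.6² + 2.5²) ≈ 3.6.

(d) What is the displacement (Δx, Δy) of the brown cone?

(2.4, 2.1)

From the two frames, the brown cone sits at roughly (6.9, 1.8) before and (9.3, 3.9) after.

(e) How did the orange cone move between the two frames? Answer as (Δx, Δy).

(-1.4, 0.4)

From the two frames, the orange cone sits at roughly (7.3, 3.9) before and (5.9, 4.3) after.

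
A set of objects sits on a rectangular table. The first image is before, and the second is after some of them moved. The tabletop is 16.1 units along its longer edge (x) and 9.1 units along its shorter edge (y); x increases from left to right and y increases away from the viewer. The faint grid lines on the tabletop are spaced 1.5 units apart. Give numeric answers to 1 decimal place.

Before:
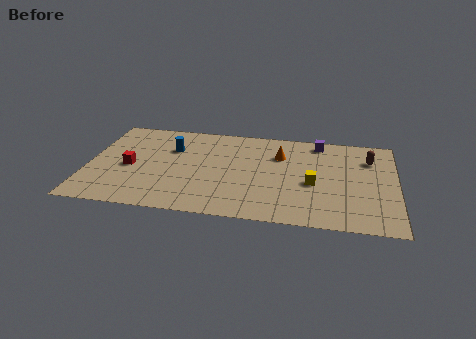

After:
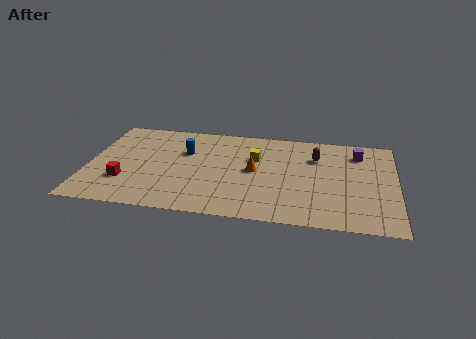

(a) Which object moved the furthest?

the yellow cube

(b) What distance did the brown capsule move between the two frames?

2.8

The brown capsule moved from about (14.7, 6.7) to (11.9, 6.5), a distance of √(2.8² + 0.2²) ≈ 2.8.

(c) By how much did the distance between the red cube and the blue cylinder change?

+1.5

They were about 3.0 units apart before and 4.5 after — 1.5 units further apart.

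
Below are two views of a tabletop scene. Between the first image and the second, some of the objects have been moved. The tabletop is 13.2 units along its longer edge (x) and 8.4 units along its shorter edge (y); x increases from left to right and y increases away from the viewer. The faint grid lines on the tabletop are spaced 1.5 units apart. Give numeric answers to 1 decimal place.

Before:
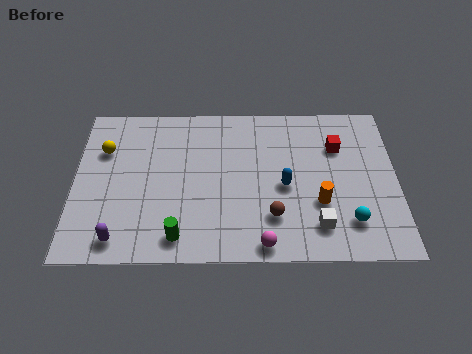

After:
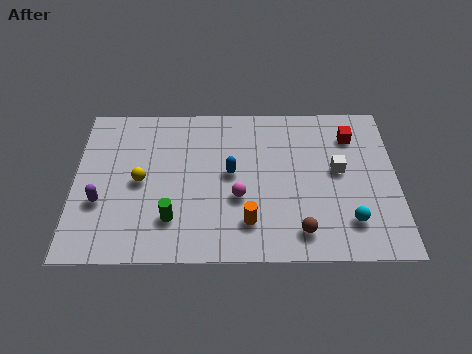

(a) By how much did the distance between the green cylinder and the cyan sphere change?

+0.3

They were about 6.9 units apart before and 7.2 after — 0.3 units further apart.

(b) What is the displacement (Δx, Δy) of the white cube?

(0.9, 2.9)

The white cube was at about (9.9, 1.7) and moved to about (10.8, 4.6).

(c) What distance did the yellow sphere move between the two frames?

2.3

The yellow sphere was near (1.2, 5.8) before and (2.7, 4.1) after, so it travelled √(1.5² + 1.7²) ≈ 2.3 units.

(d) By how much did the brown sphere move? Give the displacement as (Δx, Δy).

(1.1, -0.8)

From the two frames, the brown sphere sits at roughly (8.1, 2.2) before and (9.2, 1.4) after.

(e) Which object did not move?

the cyan sphere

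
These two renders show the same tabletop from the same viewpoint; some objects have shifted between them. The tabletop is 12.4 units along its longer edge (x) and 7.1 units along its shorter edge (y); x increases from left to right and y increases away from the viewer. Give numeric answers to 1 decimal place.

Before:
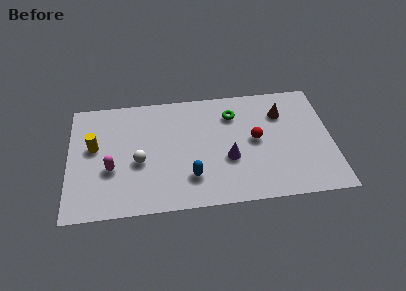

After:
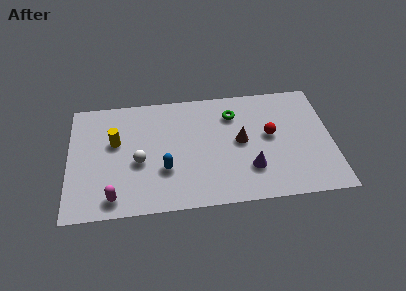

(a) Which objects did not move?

the green torus and the white sphere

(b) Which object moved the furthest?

the brown cone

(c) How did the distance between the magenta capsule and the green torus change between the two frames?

+0.8

Before: roughly 6.4 units apart; after: 7.2. That's 0.8 units further apart.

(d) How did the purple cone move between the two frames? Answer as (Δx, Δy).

(1.0, -0.7)

From the two frames, the purple cone sits at roughly (7.5, 2.7) before and (8.5, 2.0) after.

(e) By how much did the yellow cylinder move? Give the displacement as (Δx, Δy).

(1.0, 0.2)

From the two frames, the yellow cylinder sits at roughly (1.2, 4.1) before and (2.2, 4.3) after.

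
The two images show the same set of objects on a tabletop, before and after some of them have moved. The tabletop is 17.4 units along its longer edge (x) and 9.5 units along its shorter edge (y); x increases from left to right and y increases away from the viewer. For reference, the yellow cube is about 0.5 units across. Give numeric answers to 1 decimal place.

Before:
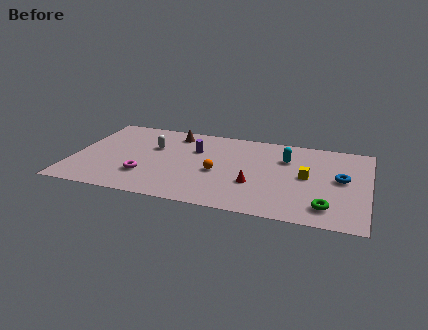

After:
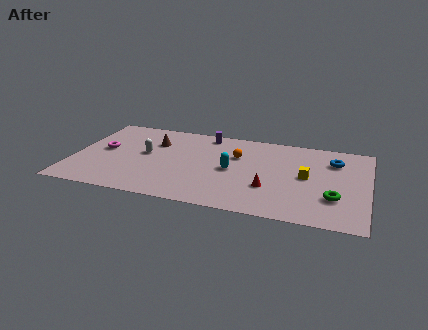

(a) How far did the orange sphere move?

2.4

The orange sphere moved from about (8.6, 4.1) to (9.6, 6.3), a distance of √(1.0² + 2.2²) ≈ 2.4.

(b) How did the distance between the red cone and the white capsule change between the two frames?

+1.0

The distance was about 6.8 in the first image and 7.8 in the second, so they moved 1.0 units further apart.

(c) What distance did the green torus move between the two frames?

1.2

The green torus moved from about (15.1, 1.8) to (15.5, 2.9), a distance of √(0.4² + 1.1²) ≈ 1.2.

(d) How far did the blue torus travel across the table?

2.1

From (15.8, 5.1) to (15.3, 7.1), the blue torus covered √(0.5² + 2.0²) ≈ 2.1 units.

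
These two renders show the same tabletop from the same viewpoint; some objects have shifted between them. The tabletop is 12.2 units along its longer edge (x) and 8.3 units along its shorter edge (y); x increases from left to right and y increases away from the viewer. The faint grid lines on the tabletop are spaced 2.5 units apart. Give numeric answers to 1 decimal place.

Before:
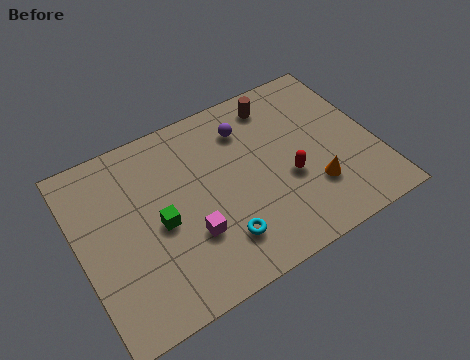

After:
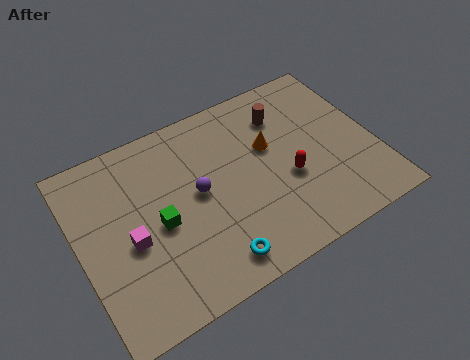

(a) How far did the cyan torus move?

0.8

From (5.4, 1.9) to (5.0, 1.2), the cyan torus covered √(0.4² + 0.7²) ≈ 0.8 units.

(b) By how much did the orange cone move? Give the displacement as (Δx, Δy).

(-1.4, 2.7)

The orange cone was at about (9.4, 2.4) and moved to about (8.0, 5.1).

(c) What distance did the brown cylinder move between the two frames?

0.7

From (8.6, 7.0) to (8.8, 6.3), the brown cylinder covered √(0.2² + 0.7²) ≈ 0.7 units.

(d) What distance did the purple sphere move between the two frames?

3.0

From (7.2, 6.4) to (4.9, 4.4), the purple sphere covered √(2.3² + 2.0²) ≈ 3.0 units.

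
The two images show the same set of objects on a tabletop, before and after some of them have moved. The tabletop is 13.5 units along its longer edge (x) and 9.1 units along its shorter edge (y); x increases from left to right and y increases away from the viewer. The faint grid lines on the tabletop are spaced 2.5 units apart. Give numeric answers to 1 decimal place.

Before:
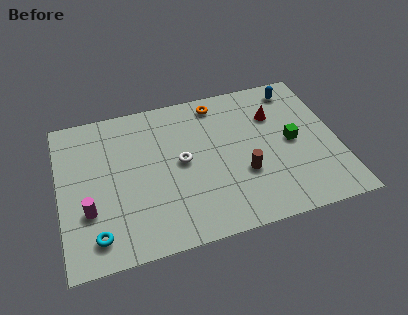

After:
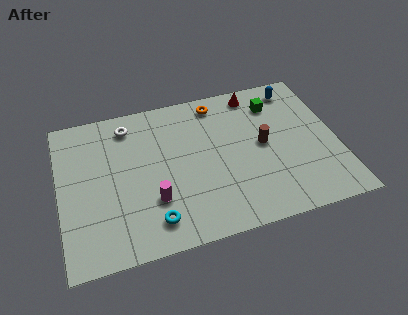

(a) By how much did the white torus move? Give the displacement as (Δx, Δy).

(-2.4, 2.9)

The white torus was at about (5.9, 4.7) and moved to about (3.5, 7.6).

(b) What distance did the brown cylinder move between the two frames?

1.9

The brown cylinder was near (8.8, 3.2) before and (9.9, 4.7) after, so it travelled √(1.1² + 1.5²) ≈ 1.9 units.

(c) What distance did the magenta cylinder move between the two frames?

3.1

The magenta cylinder moved from about (1.3, 3.0) to (4.4, 2.8), a distance of √(3.1² + 0.2²) ≈ 3.1.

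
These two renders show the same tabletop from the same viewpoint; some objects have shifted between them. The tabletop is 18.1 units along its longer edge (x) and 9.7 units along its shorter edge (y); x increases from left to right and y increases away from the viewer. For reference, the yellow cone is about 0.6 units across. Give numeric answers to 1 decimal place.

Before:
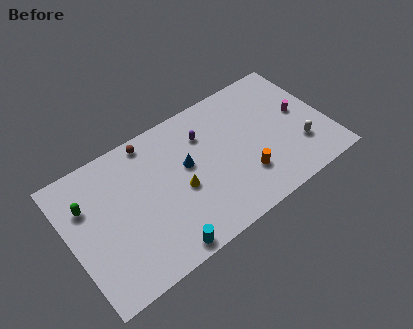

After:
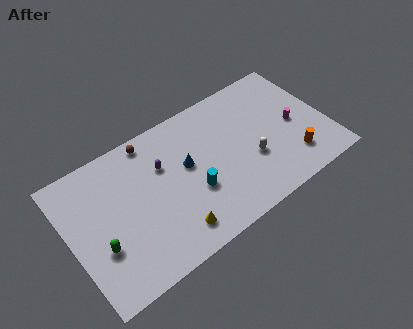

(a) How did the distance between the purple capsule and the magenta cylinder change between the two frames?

+2.5

Before: roughly 6.9 units apart; after: 9.4. That's 2.5 units further apart.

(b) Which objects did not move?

the brown sphere and the blue cone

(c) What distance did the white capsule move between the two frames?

3.4

The white capsule moved from about (15.9, 2.8) to (12.6, 3.6), a distance of √(3.3² + 0.8²) ≈ 3.4.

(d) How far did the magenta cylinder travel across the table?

0.8

The magenta cylinder was near (16.4, 5.2) before and (15.9, 4.6) after, so it travelled √(0.5² + 0.6²) ≈ 0.8 units.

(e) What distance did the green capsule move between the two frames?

3.3

The green capsule moved from about (1.4, 6.7) to (1.8, 3.4), a distance of √(0.4² + 3.3²) ≈ 3.3.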